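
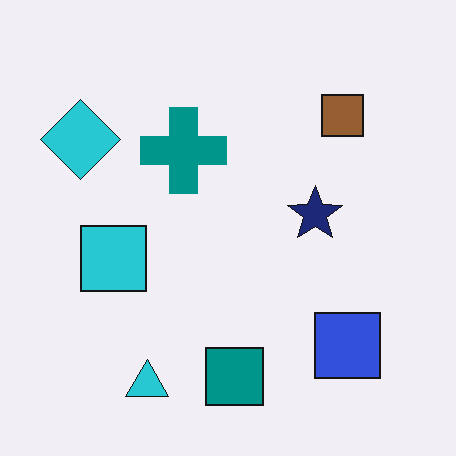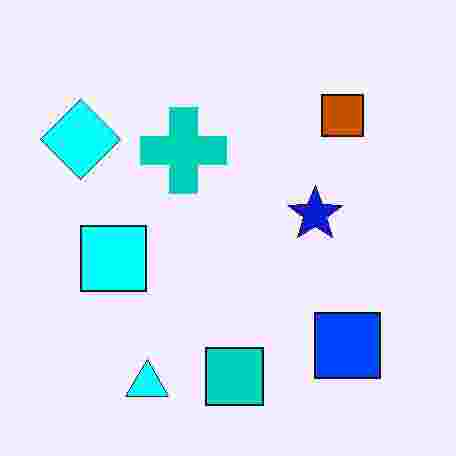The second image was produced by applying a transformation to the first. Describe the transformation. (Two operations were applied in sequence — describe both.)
The image was made much more vivid (saturation change), then degraded with heavy JPEG compression.

All colors are more vivid — a global saturation change. Blocky 8×8 compression artifacts appear around shape edges and the flat background shows ringing — characteristic JPEG degradation.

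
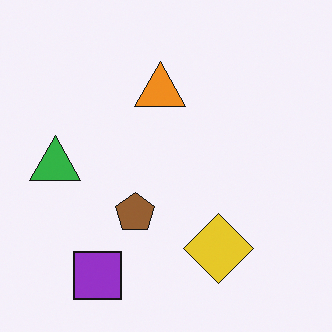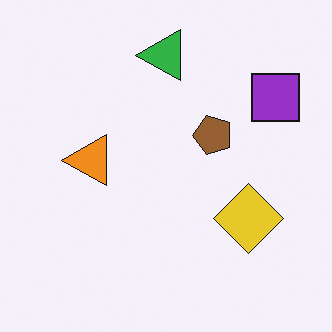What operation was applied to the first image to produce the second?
The second image is the first transposed (reflected across the top-left ↔ bottom-right diagonal).

Shapes have swapped their row and column positions — what was in the top-right is now in the bottom-left — a diagonal reflection.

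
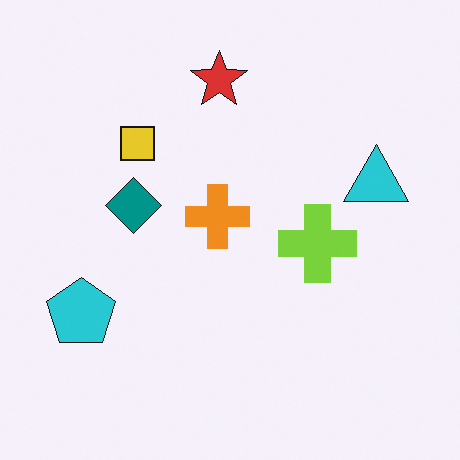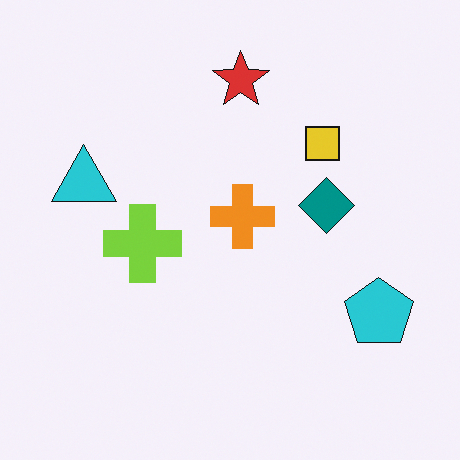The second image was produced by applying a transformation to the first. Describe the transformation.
This is the original image flipped horizontally (left ↔ right).

The cyan pentagon is in the bottom-left of the first image and the bottom-right of the second — shapes on opposite sides of the vertical midline have swapped in a mirror flip.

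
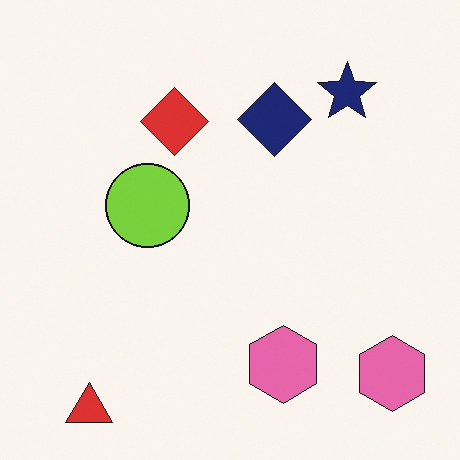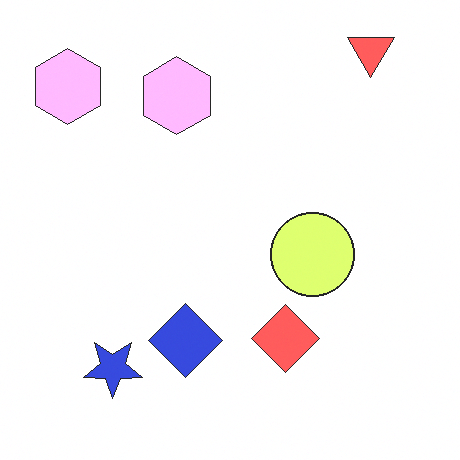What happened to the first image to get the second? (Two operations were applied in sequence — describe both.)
The second image is the first brightened a lot, then rotated 180°.

Every pixel — background and shapes alike — is uniformly brightened. The red triangle sits in the bottom-left of the first image and the top-right of the second — consistent with a whole-image 180° rotation.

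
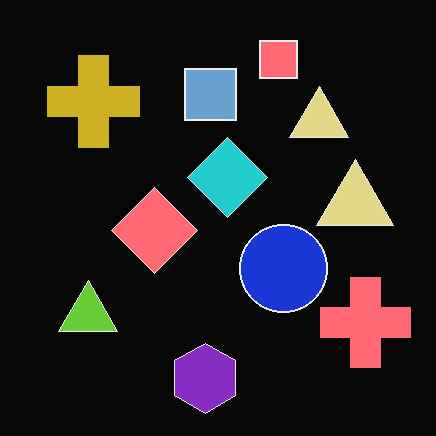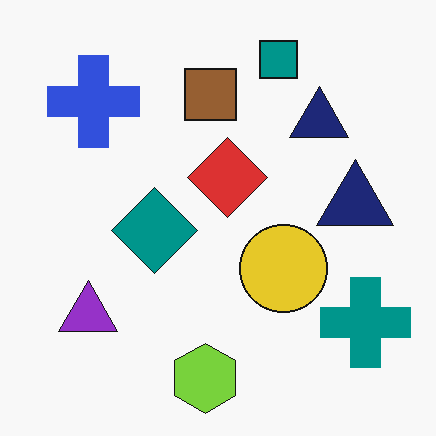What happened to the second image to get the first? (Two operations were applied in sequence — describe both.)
It was color-inverted (negative), then JPEG-compressed with visible artifacts.

The light background has become dark and every shape's color is its complement — a photographic negative. Blocky 8×8 compression artifacts appear around shape edges and the flat background shows ringing — characteristic JPEG degradation.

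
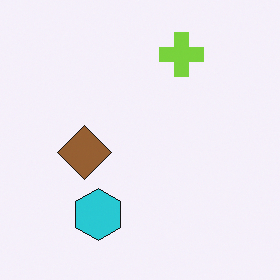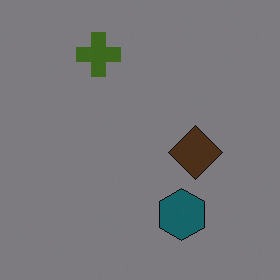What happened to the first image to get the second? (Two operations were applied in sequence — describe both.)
It was flipped horizontally (left ↔ right), then darkened a lot.

The brown diamond is in the left of the first image and the right of the second — shapes on opposite sides of the vertical midline have swapped in a mirror flip. Every pixel — background and shapes alike — is uniformly darkened.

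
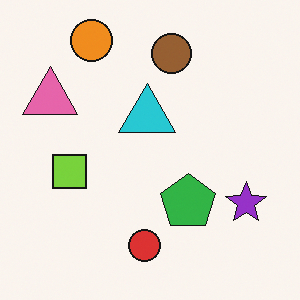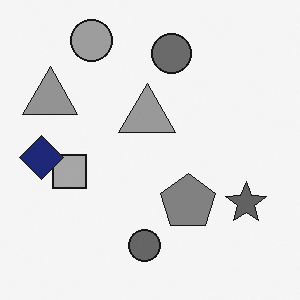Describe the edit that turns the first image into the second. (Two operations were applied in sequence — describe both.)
This is the original image converted to grayscale, then overlaid with an additional navy diamond.

All color is removed — every shape is now a shade of grey. A navy diamond appears in the second image that is absent from the first.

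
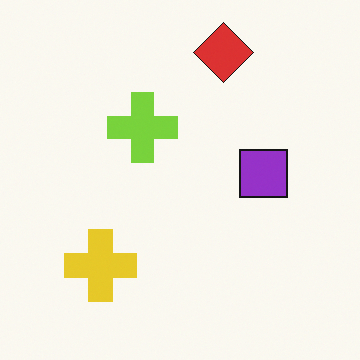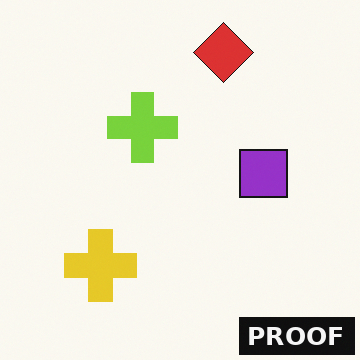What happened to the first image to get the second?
The second image is the first watermarked with the text "PROOF" in the lower-right corner.

A dark label reading "PROOF" appears in the lower-right corner.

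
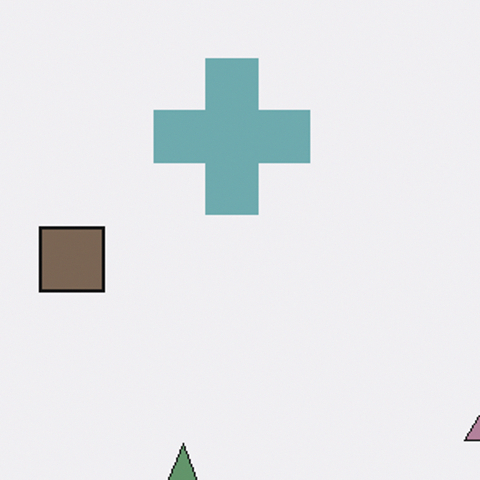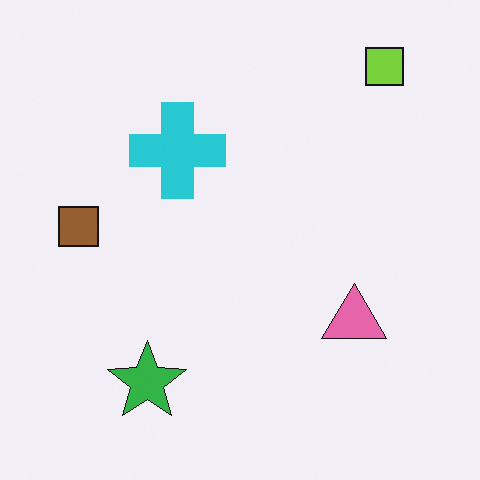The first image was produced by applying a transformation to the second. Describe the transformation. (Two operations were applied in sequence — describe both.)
Made much more muted (saturation change), then cropped to a modestly smaller region and rescaled.

All colors are more muted and greyish — a global saturation change. The visible shapes are larger and the field of view is narrower; shapes near the original edges may be partly or wholly outside the frame — a crop-and-rescale.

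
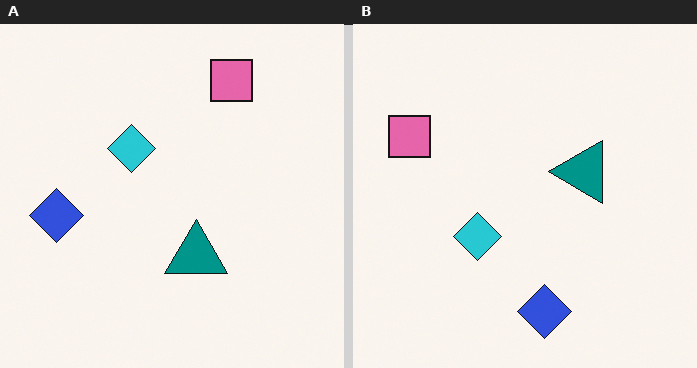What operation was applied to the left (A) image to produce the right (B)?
Rotated 90° counter-clockwise.

The pink square sits in the top-right of the left (A) image and the top-left of the right (B) — consistent with a whole-image 90° counter-clockwise rotation.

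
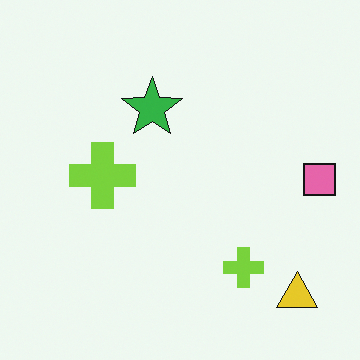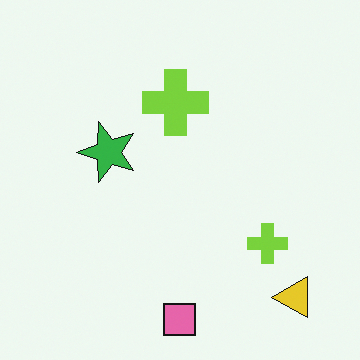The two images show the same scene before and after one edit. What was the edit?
Transposed (reflected across the top-left ↔ bottom-right diagonal).

Shapes have swapped their row and column positions — what was in the top-right is now in the bottom-left — a diagonal reflection.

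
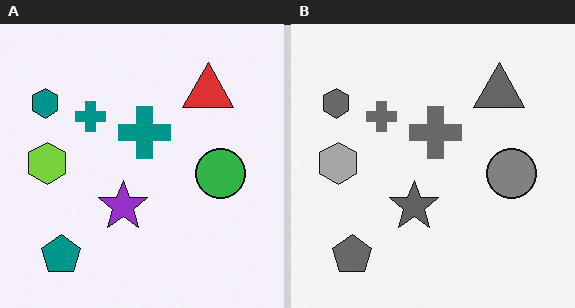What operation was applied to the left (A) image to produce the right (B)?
The right (B) image is the left (A) converted to grayscale.

All color is removed — every shape is now a shade of grey.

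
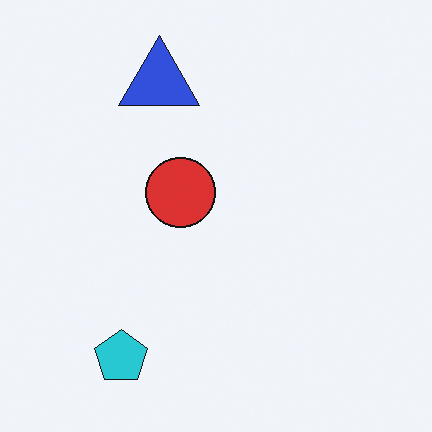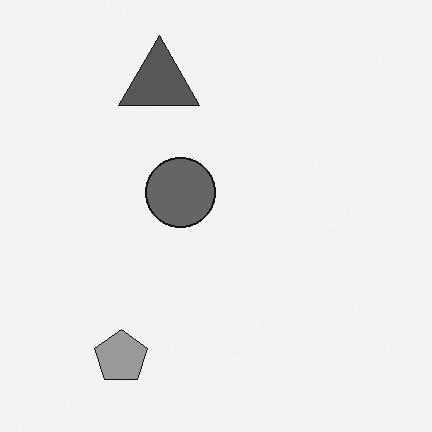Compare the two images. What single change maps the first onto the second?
The second image is the first converted to grayscale.

All color is removed — every shape is now a shade of grey.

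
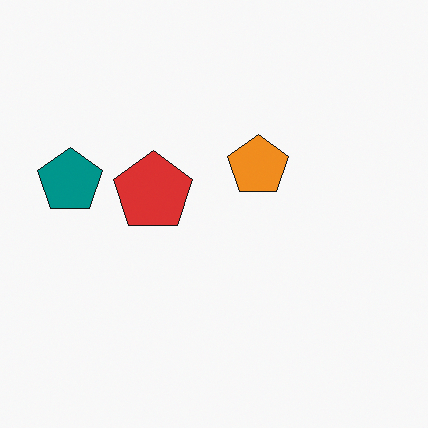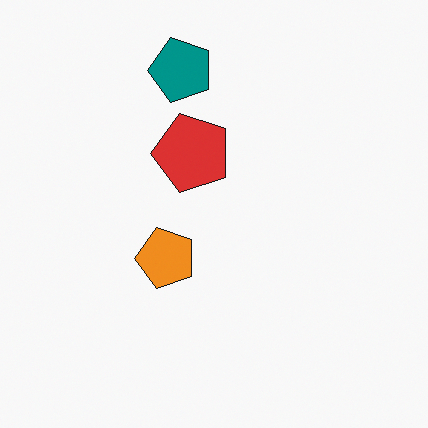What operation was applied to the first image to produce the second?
Transposed (reflected across the top-left ↔ bottom-right diagonal).

Shapes have swapped their row and column positions — what was in the top-right is now in the bottom-left — a diagonal reflection.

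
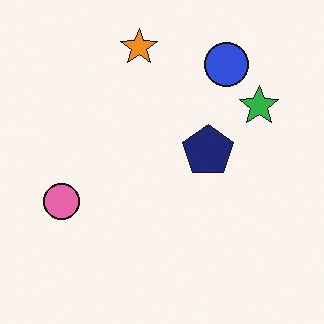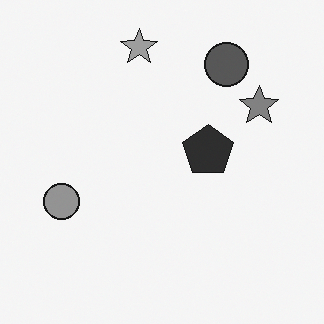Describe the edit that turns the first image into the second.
This is the original image converted to grayscale.

All color is removed — every shape is now a shade of grey.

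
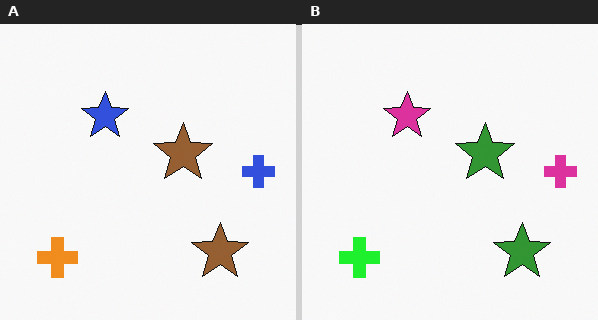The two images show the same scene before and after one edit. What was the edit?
The transformation is: hue-shifted through roughly a third of the color wheel.

Every shape's color has rotated by the same amount around the hue wheel — a uniform hue shift.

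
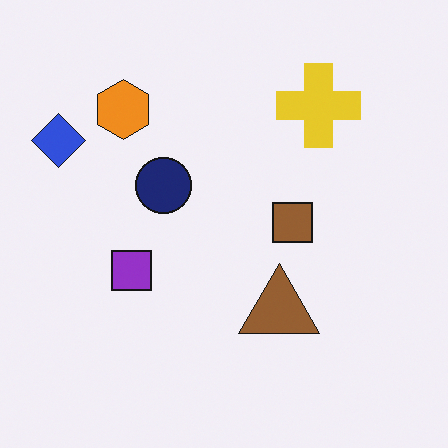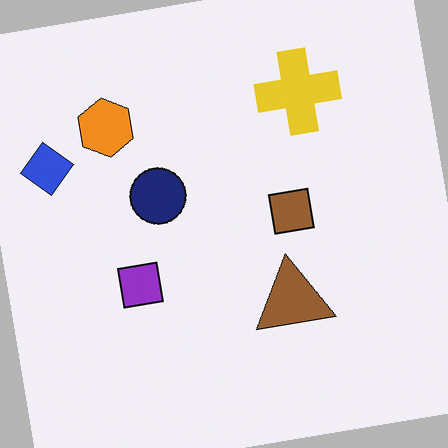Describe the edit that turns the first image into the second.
The transformation is: rotated counter-clockwise by a slight angle.

Every shape is tilted by the same angle and the image corners show triangular fill wedges — a whole-image rotation by a non-right angle.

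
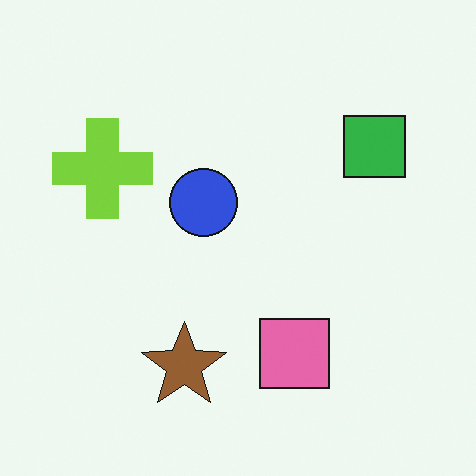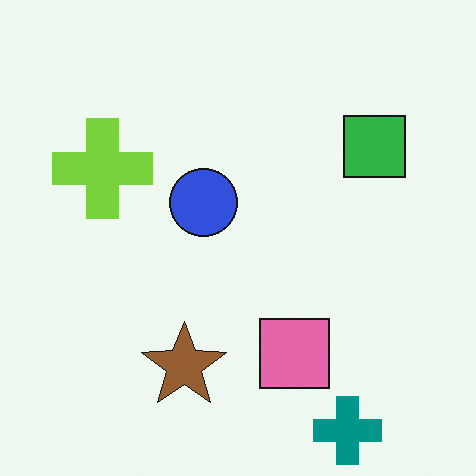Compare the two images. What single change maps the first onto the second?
The transformation is: overlaid with an additional teal cross.

A teal cross appears in the second image that is absent from the first.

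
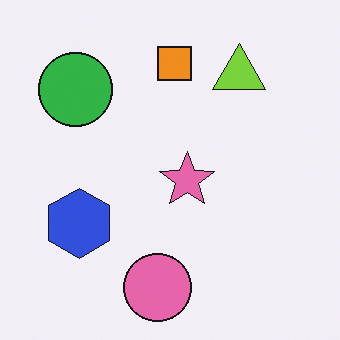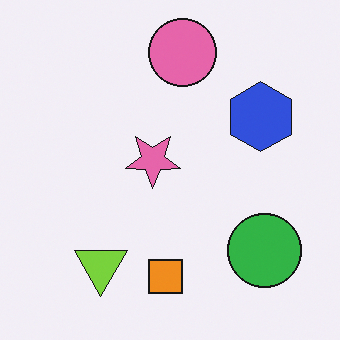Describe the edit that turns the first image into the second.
It was rotated 180°.

The green circle sits in the top-left of the first image and the bottom-right of the second — consistent with a whole-image 180° rotation.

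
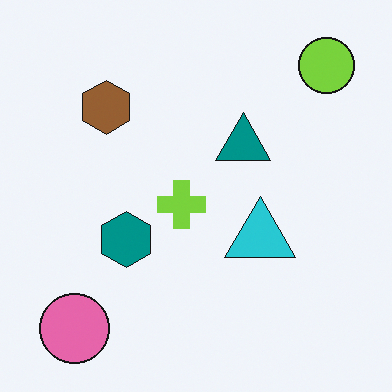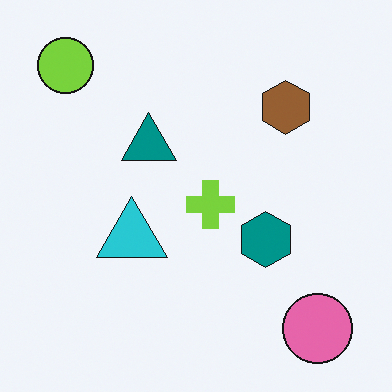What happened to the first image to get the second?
Flipped horizontally (left ↔ right).

The lime circle is in the top-right of the first image and the top-left of the second — shapes on opposite sides of the vertical midline have swapped in a mirror flip.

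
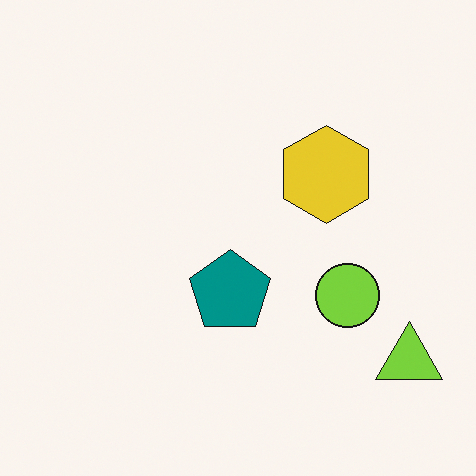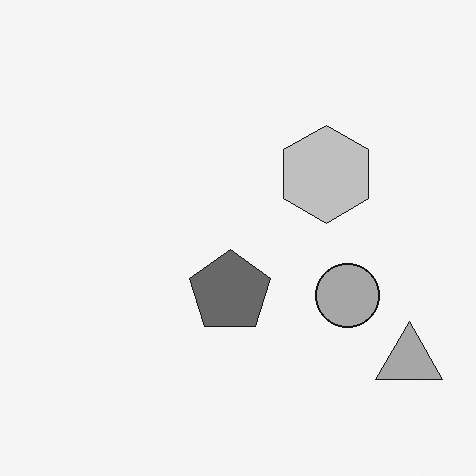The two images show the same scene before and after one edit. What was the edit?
This is the original image converted to grayscale.

All color is removed — every shape is now a shade of grey.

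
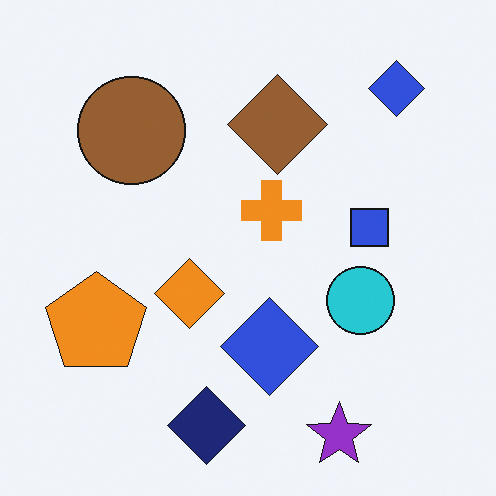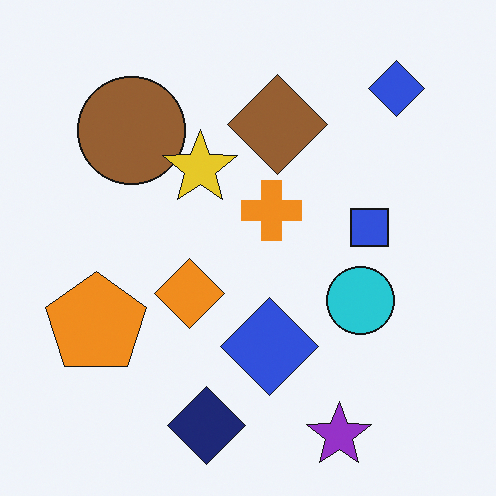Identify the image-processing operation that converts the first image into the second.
This is the original image overlaid with an additional yellow star.

A yellow star appears in the second image that is absent from the first.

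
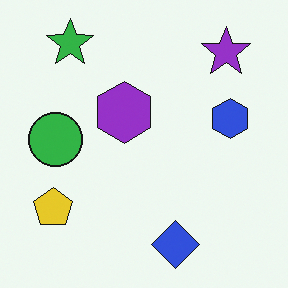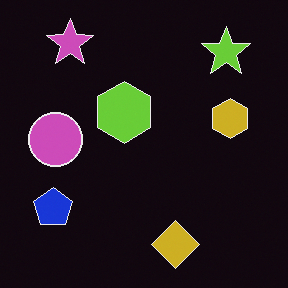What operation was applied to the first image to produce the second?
The second image is the first color-inverted (negative).

The light background has become dark and every shape's color is its complement — a photographic negative.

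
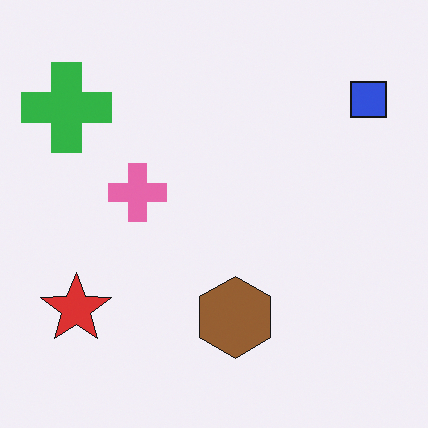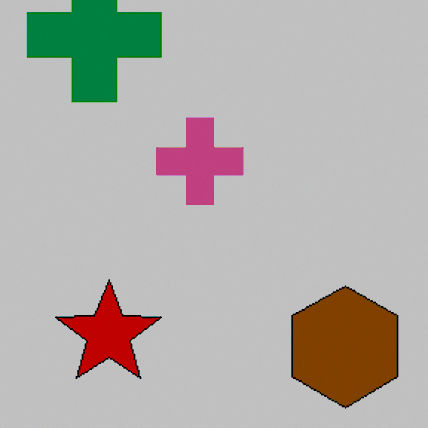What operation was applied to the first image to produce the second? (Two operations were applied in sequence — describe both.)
The second image is the first cropped slightly and scaled back up, then heavily posterized to just a handful of flat colors.

The visible shapes are larger and the field of view is narrower; shapes near the original edges may be partly or wholly outside the frame — a crop-and-rescale. Each flat color has snapped to a coarser quantized level — most visibly, the near-white background has dropped to a flat grey.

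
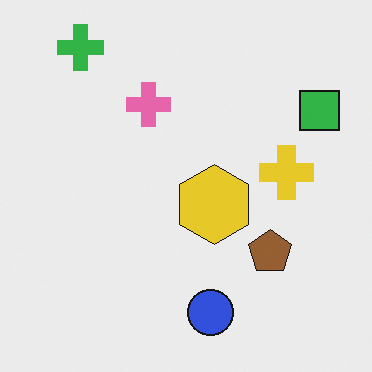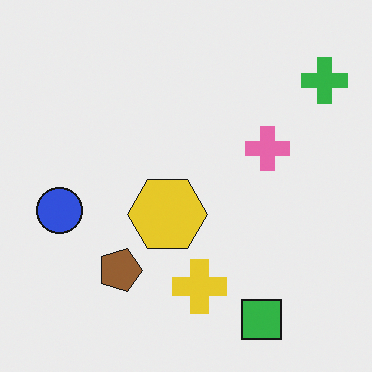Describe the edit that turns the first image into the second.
This is the original image rotated 90° clockwise.

The green cross sits in the top-left of the first image and the top-right of the second — consistent with a whole-image 90° clockwise rotation.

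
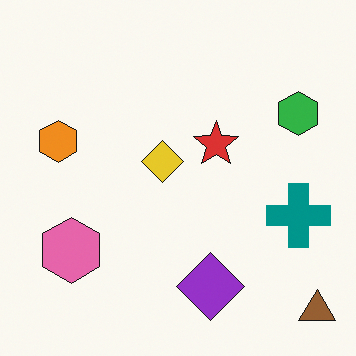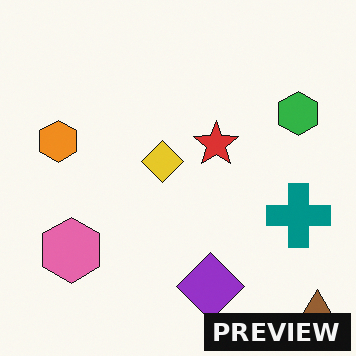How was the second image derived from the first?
It was watermarked with the text "PREVIEW" in the lower-right corner.

A dark label reading "PREVIEW" appears in the lower-right corner.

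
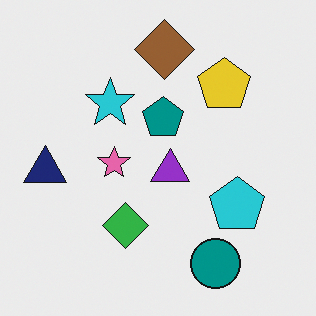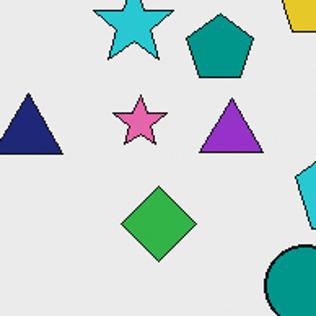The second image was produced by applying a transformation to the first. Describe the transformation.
It was cropped to a noticeably smaller region and rescaled.

The visible shapes are larger and the field of view is narrower; shapes near the original edges may be partly or wholly outside the frame — a crop-and-rescale.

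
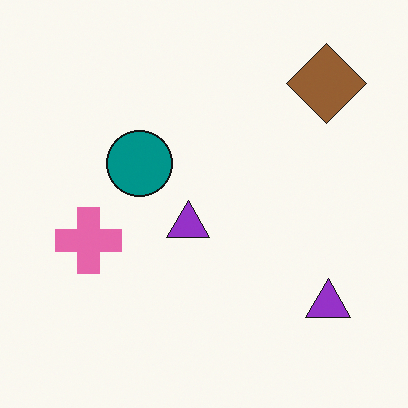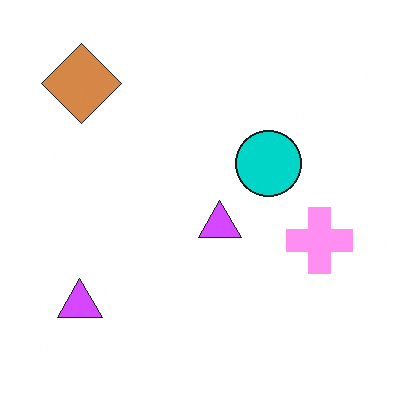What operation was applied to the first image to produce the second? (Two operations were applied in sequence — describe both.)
It was flipped horizontally (left ↔ right), then noticeably brightened.

The brown diamond is in the top-right of the first image and the top-left of the second — shapes on opposite sides of the vertical midline have swapped in a mirror flip. Every pixel — background and shapes alike — is uniformly brightened.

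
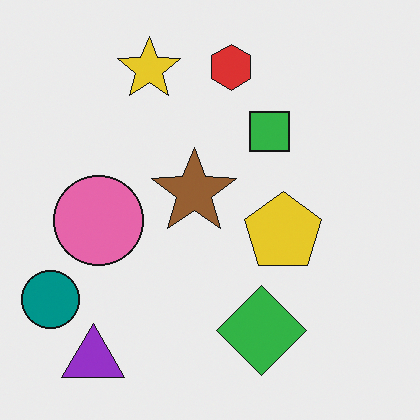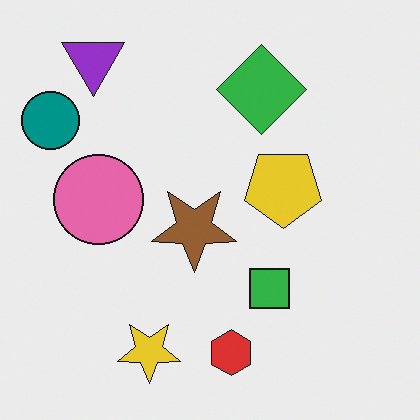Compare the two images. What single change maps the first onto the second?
It was flipped vertically (top ↔ bottom).

The purple triangle is in the bottom-left of the first image and the top-left of the second — shapes on opposite sides of the horizontal midline have swapped in a mirror flip.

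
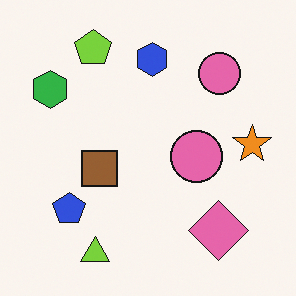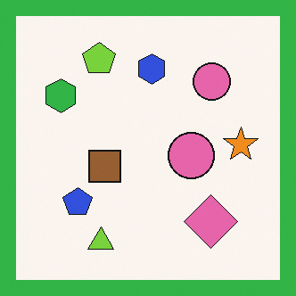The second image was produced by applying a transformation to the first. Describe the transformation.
The second image is the first framed with a green border.

A solid green frame runs around the edge of the second image, with the content slightly shrunk inside it.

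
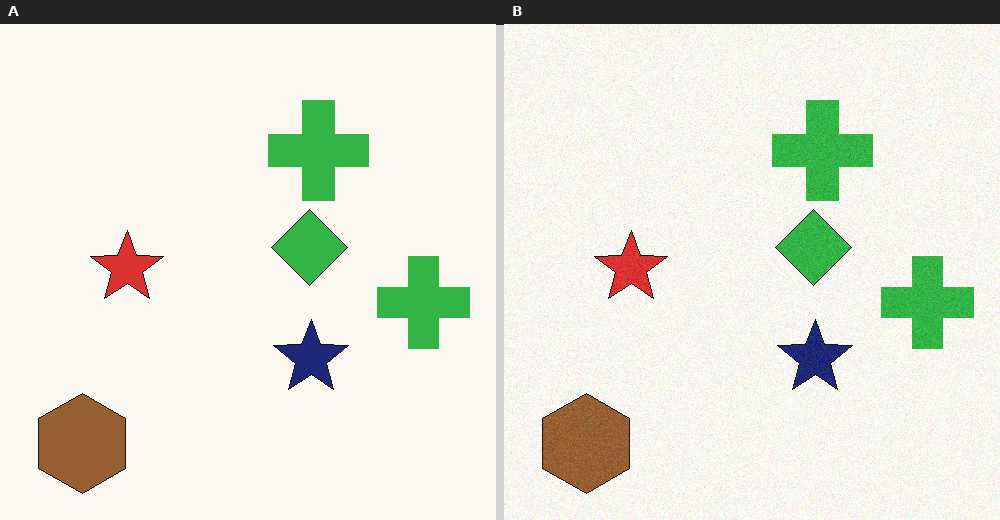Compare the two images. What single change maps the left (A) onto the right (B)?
The right (B) image is the left (A) degraded with subtle gaussian noise.

Random speckle covers the whole image, including the flat background.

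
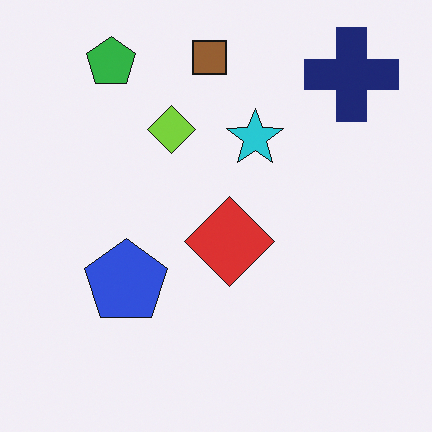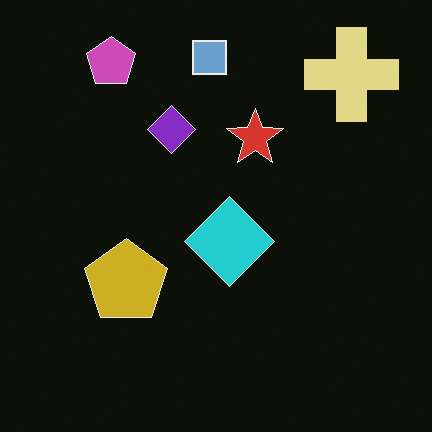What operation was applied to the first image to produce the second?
Color-inverted (negative).

The light background has become dark and every shape's color is its complement — a photographic negative.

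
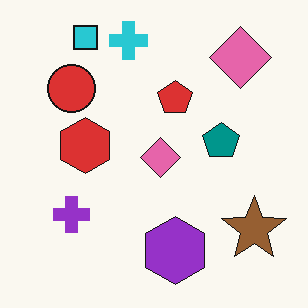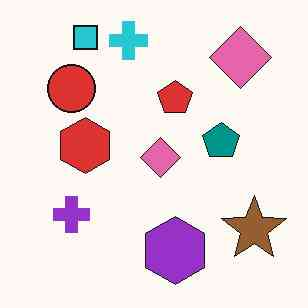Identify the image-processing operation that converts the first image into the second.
The image was JPEG-compressed with visible artifacts.

Blocky 8×8 compression artifacts appear around shape edges and the flat background shows ringing — characteristic JPEG degradation.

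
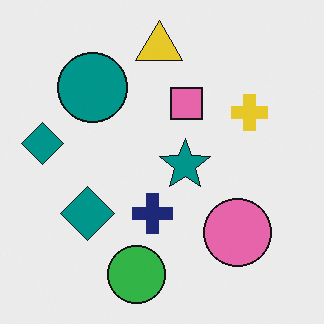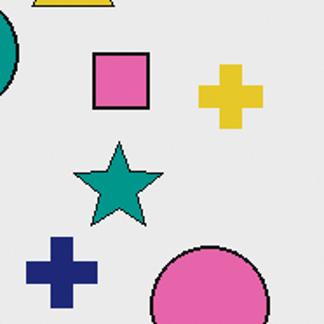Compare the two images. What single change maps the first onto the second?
Cropped tightly and scaled back up.

The visible shapes are larger and the field of view is narrower; shapes near the original edges may be partly or wholly outside the frame — a crop-and-rescale.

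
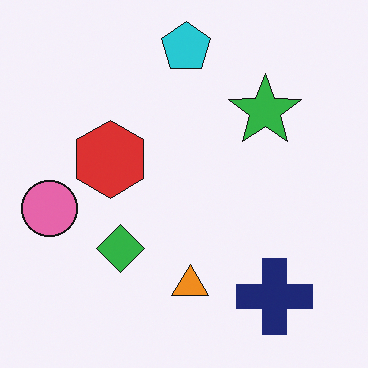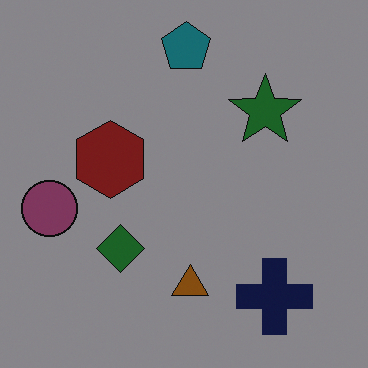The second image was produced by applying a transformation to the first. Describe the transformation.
The second image is the first darkened a lot.

Every pixel — background and shapes alike — is uniformly darkened.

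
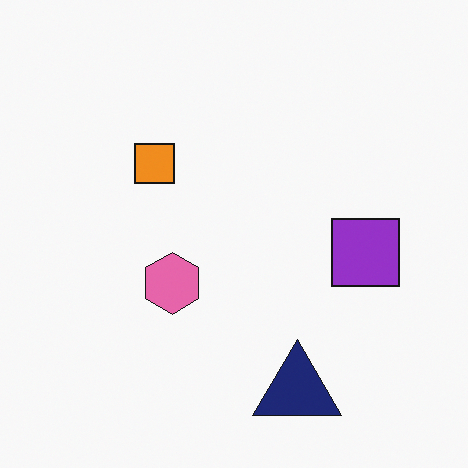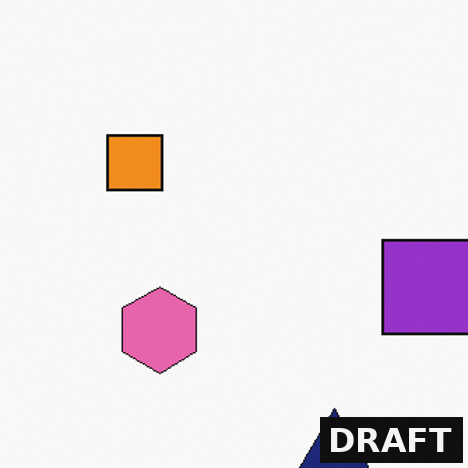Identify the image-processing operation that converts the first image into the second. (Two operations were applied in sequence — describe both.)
The image was cropped to a modestly smaller region and rescaled, then watermarked with the text "DRAFT" in the lower-right corner.

The visible shapes are larger and the field of view is narrower; shapes near the original edges may be partly or wholly outside the frame — a crop-and-rescale. A dark label reading "DRAFT" appears in the lower-right corner.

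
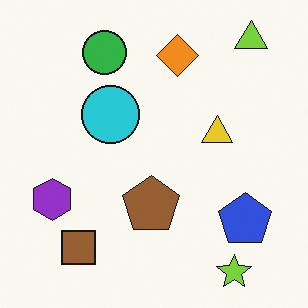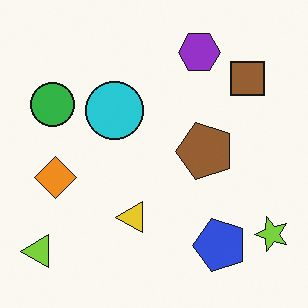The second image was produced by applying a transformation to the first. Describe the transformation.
Transposed (reflected across the top-left ↔ bottom-right diagonal).

Shapes have swapped their row and column positions — what was in the top-right is now in the bottom-left — a diagonal reflection.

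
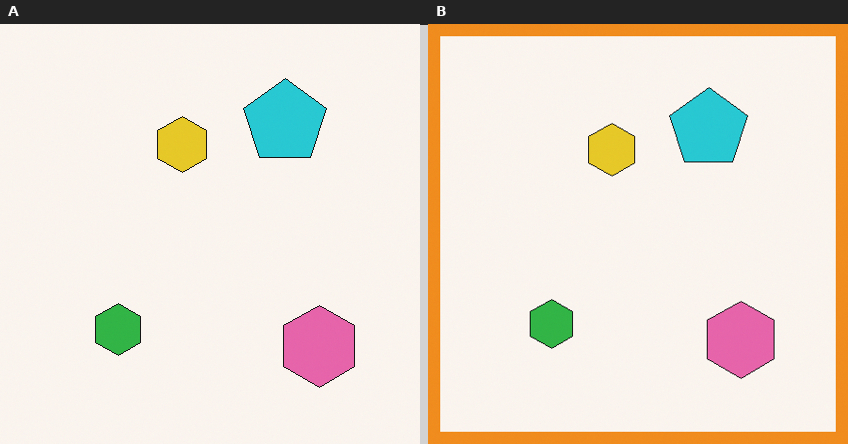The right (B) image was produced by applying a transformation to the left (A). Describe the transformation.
The image was framed with a orange border.

A solid orange frame runs around the edge of the right (B) image, with the content slightly shrunk inside it.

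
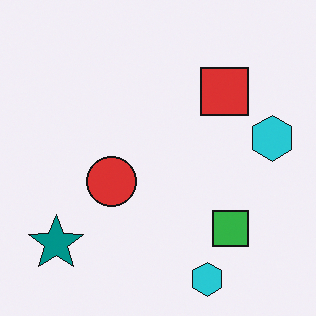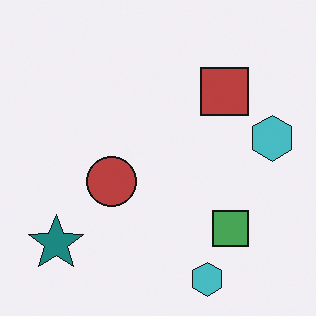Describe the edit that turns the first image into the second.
It was slightly desaturated.

All colors are more muted and greyish — a global saturation change.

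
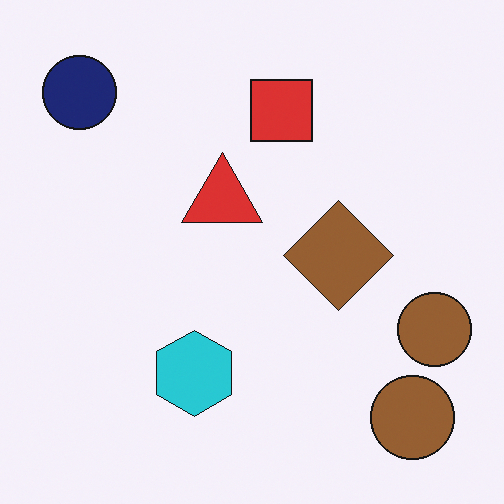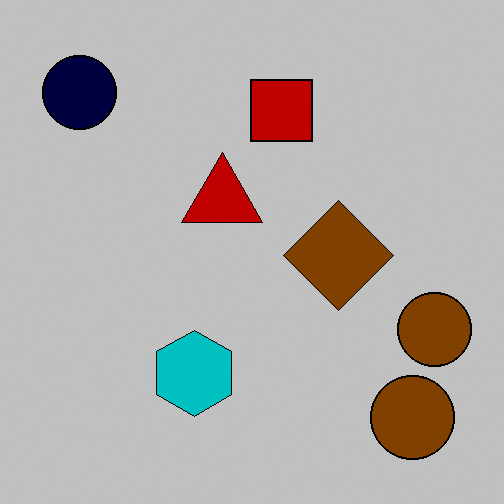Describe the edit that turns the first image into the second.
The second image is the first heavily posterized to just a handful of flat colors.

Each flat color has snapped to a coarser quantized level — most visibly, the near-white background has dropped to a flat grey.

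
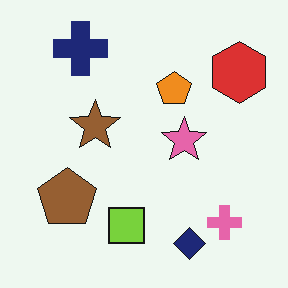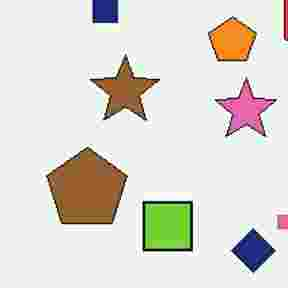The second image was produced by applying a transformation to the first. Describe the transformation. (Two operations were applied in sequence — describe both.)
Cropped to a modestly smaller region and rescaled, then degraded with heavy JPEG compression.

The visible shapes are larger and the field of view is narrower; shapes near the original edges may be partly or wholly outside the frame — a crop-and-rescale. Blocky 8×8 compression artifacts appear around shape edges and the flat background shows ringing — characteristic JPEG degradation.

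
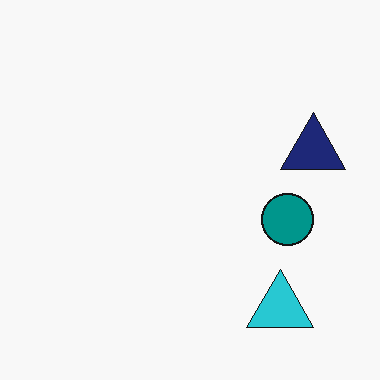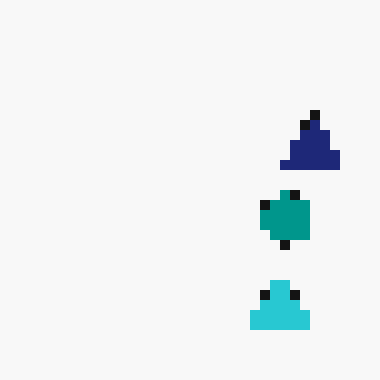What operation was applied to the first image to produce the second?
Coarsely pixelated.

Shapes are reduced to large square blocks; fine edges and outlines are lost — a downscale-then-upscale (mosaic) effect.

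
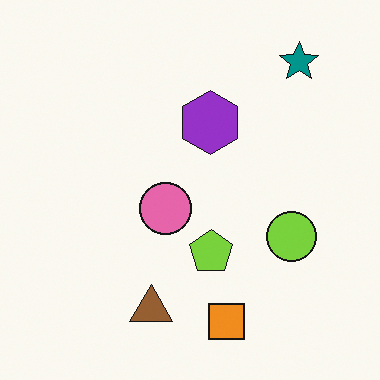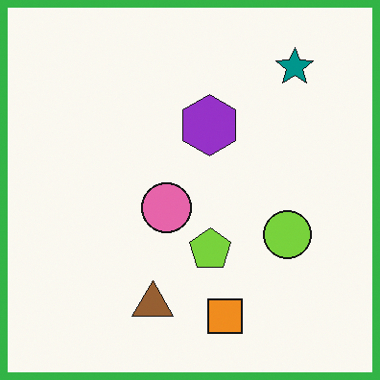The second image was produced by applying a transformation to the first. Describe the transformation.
The image was framed with a green border.

A solid green frame runs around the edge of the second image, with the content slightly shrunk inside it.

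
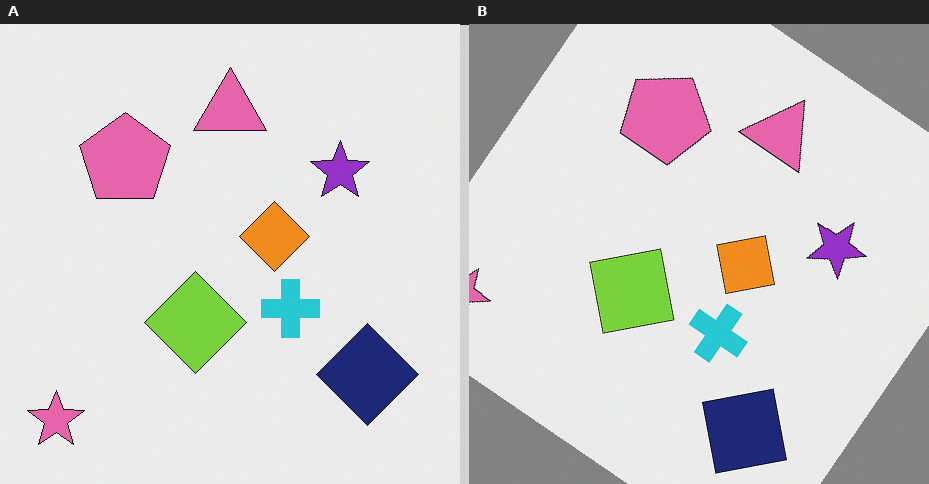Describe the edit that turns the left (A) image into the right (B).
Rotated clockwise by a large amount — several tens of degrees.

Every shape is tilted by the same angle and the image corners show triangular fill wedges — a whole-image rotation by a non-right angle.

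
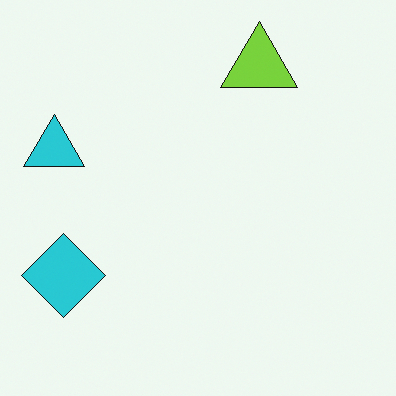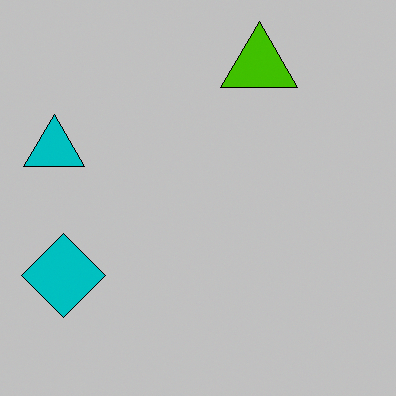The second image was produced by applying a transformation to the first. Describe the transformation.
The image was heavily posterized to just a handful of flat colors.

Each flat color has snapped to a coarser quantized level — most visibly, the near-white background has dropped to a flat grey.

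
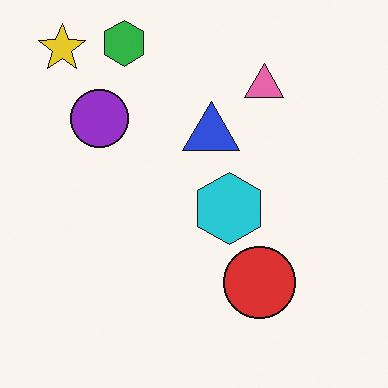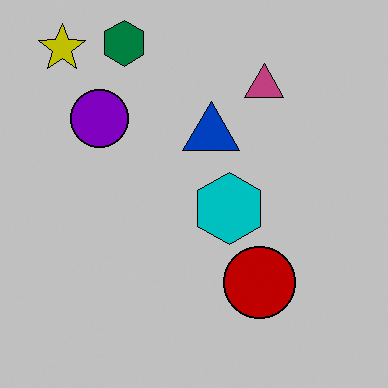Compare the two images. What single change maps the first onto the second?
It was heavily posterized to just a handful of flat colors.

Each flat color has snapped to a coarser quantized level — most visibly, the near-white background has dropped to a flat grey.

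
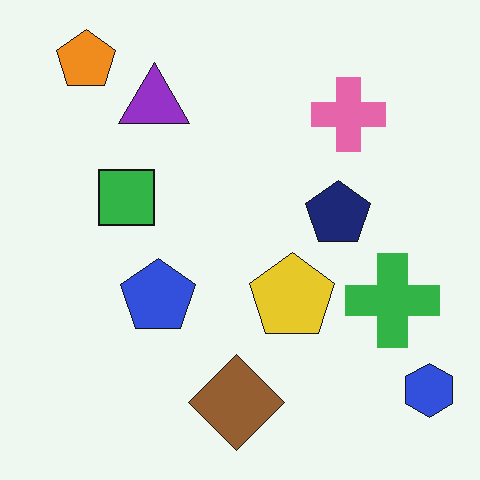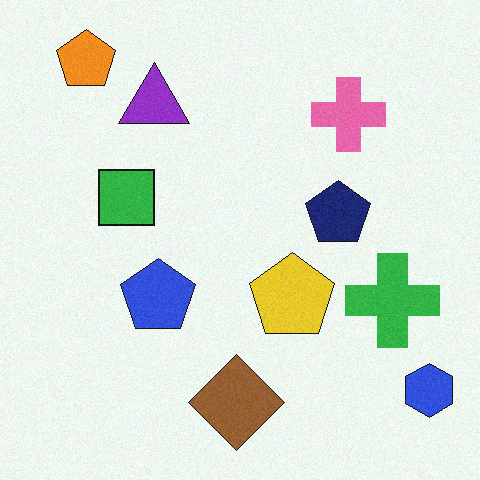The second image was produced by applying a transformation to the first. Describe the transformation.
The transformation is: degraded with a light layer of grain.

Random speckle covers the whole image, including the flat background.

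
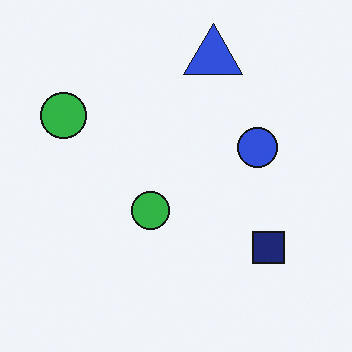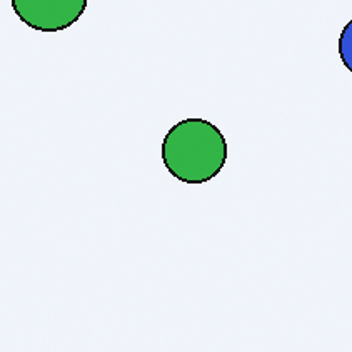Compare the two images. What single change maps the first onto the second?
The second image is the first cropped tightly and scaled back up.

The visible shapes are larger and the field of view is narrower; shapes near the original edges may be partly or wholly outside the frame — a crop-and-rescale.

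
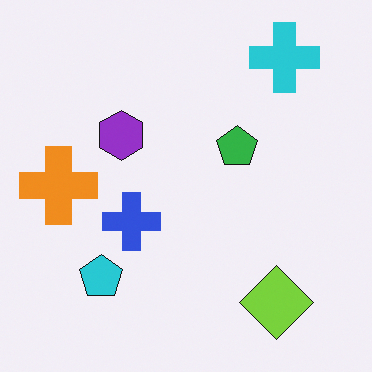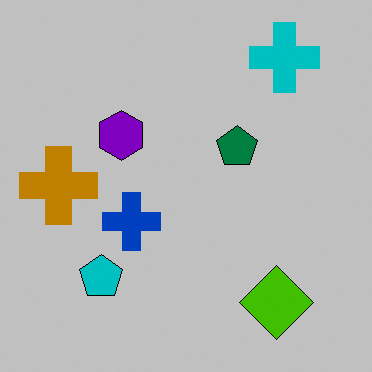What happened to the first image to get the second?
The image was heavily posterized to just a handful of flat colors.

Each flat color has snapped to a coarser quantized level — most visibly, the near-white background has dropped to a flat grey.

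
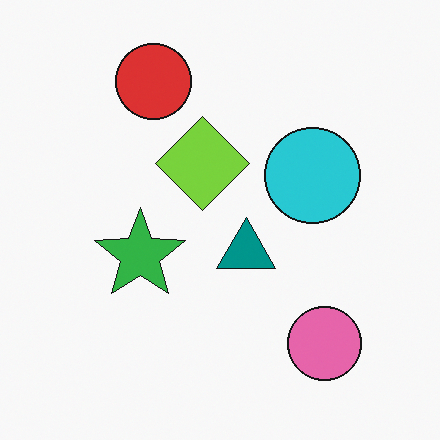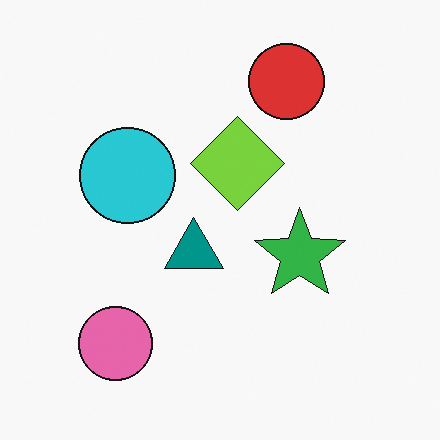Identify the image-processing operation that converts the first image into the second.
The transformation is: flipped horizontally (left ↔ right).

The pink circle is in the bottom-right of the first image and the bottom-left of the second — shapes on opposite sides of the vertical midline have swapped in a mirror flip.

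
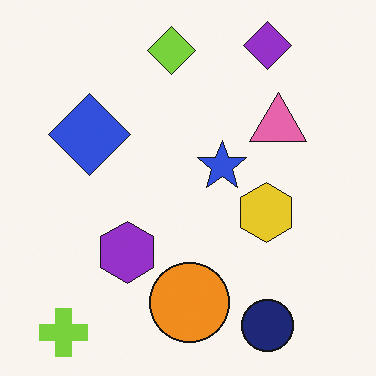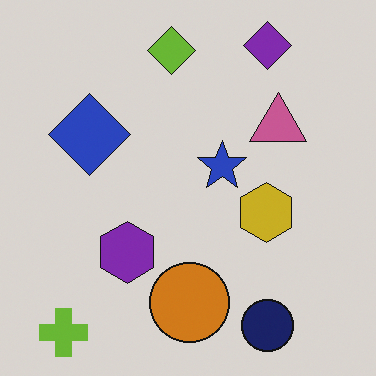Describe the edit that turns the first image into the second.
The image was slightly darkened.

Every pixel — background and shapes alike — is uniformly darkened.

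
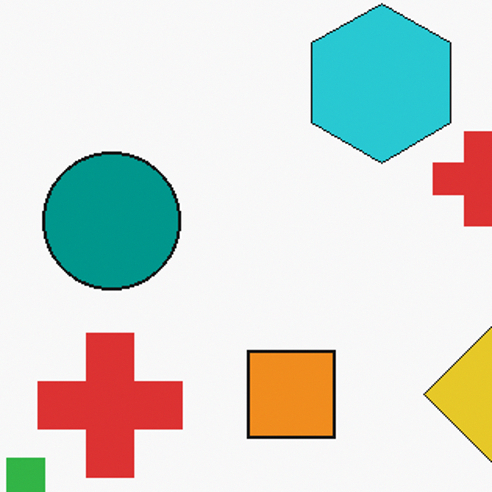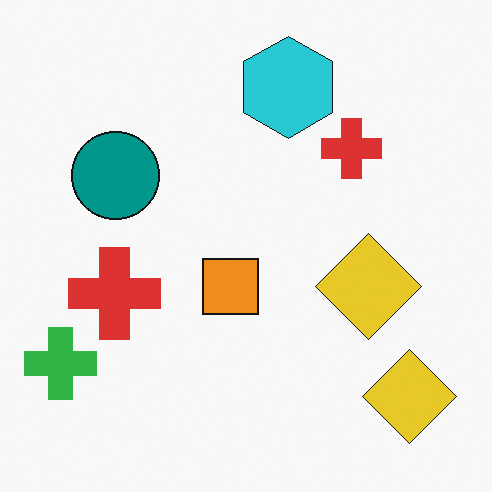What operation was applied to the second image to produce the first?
It was cropped slightly and scaled back up.

The visible shapes are larger and the field of view is narrower; shapes near the original edges may be partly or wholly outside the frame — a crop-and-rescale.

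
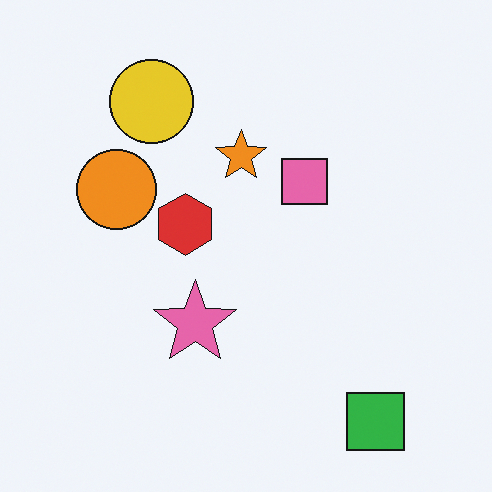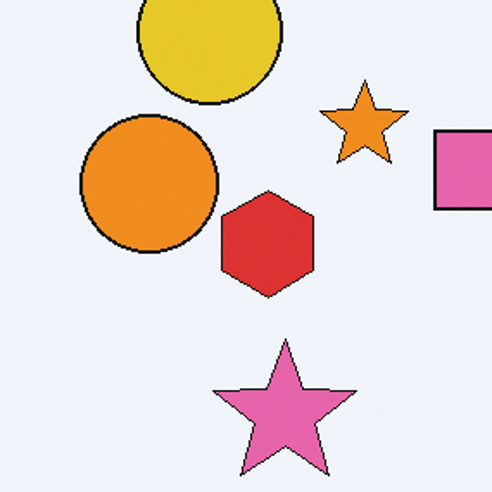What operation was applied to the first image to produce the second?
The image was cropped to a noticeably smaller region and rescaled.

The visible shapes are larger and the field of view is narrower; shapes near the original edges may be partly or wholly outside the frame — a crop-and-rescale.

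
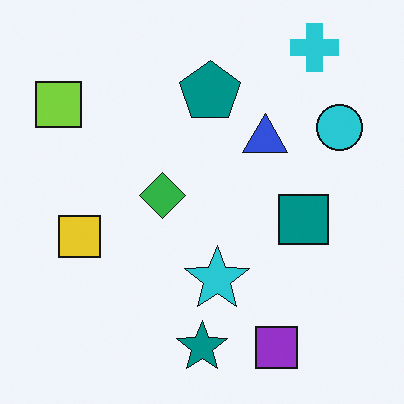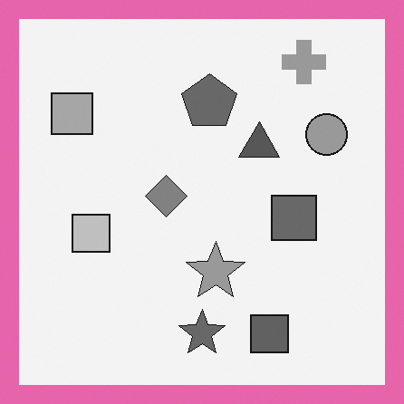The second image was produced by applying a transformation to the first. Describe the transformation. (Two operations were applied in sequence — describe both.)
Converted to grayscale, then framed with a pink border.

All color is removed — every shape is now a shade of grey. A solid pink frame runs around the edge of the second image, with the content slightly shrunk inside it.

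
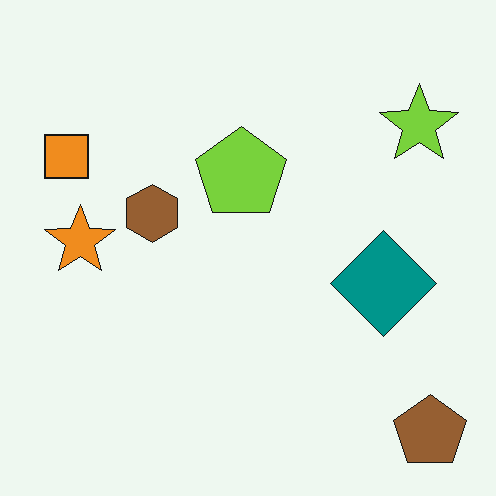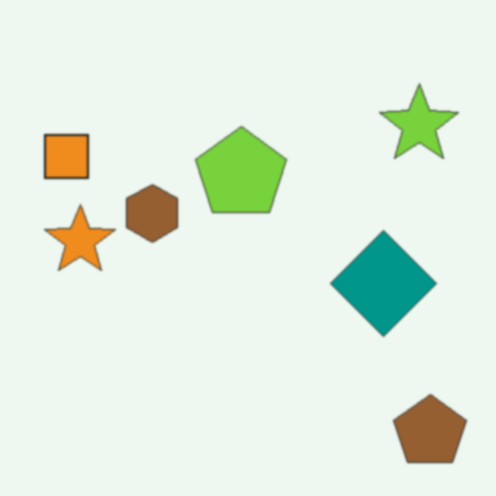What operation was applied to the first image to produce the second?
Lightly blurred.

Shape edges and outlines are uniformly softened across the whole image.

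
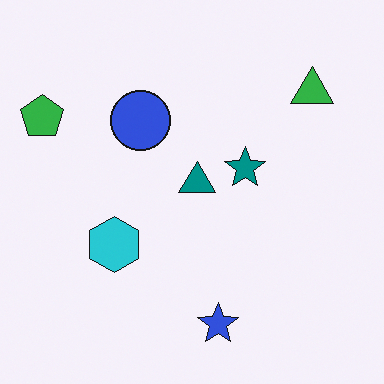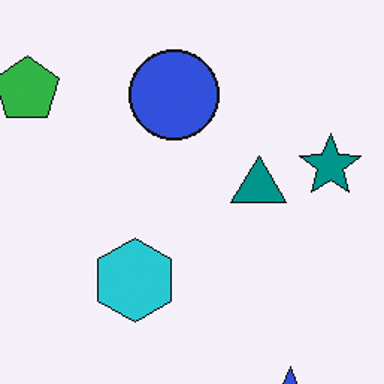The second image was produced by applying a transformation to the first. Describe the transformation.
The transformation is: cropped slightly and scaled back up.

The visible shapes are larger and the field of view is narrower; shapes near the original edges may be partly or wholly outside the frame — a crop-and-rescale.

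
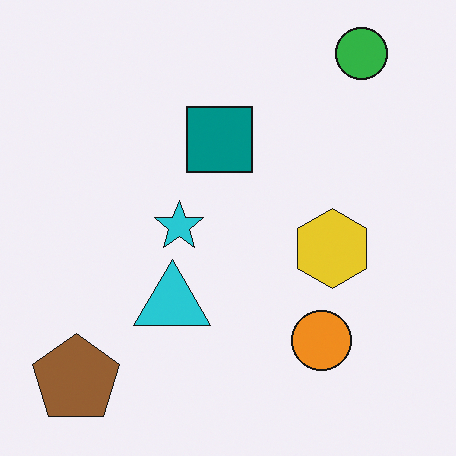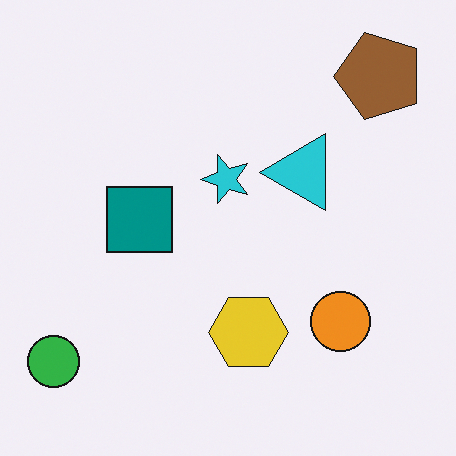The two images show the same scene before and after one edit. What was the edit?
This is the original image transposed (reflected across the top-left ↔ bottom-right diagonal).

Shapes have swapped their row and column positions — what was in the top-right is now in the bottom-left — a diagonal reflection.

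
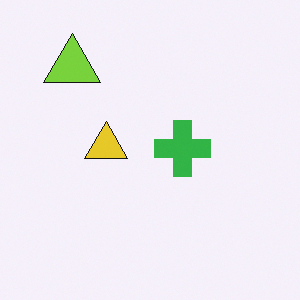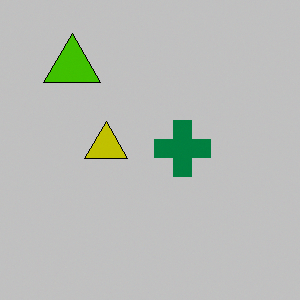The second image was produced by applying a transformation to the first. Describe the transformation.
The image was aggressively posterized.

Each flat color has snapped to a coarser quantized level — most visibly, the near-white background has dropped to a flat grey.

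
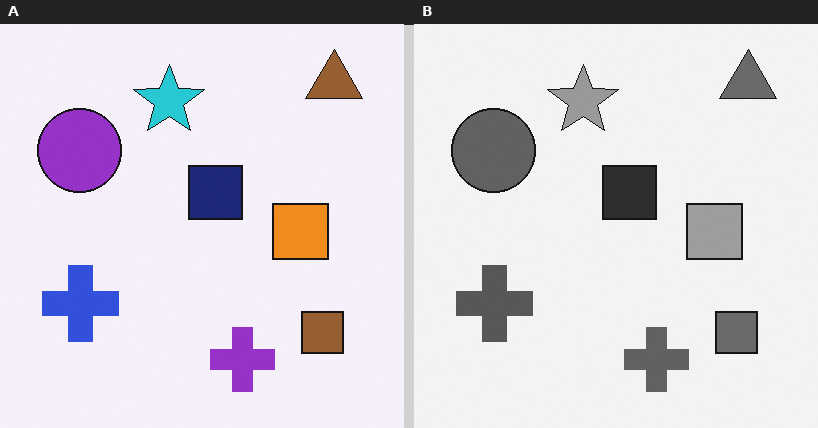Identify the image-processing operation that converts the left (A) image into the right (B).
The image was converted to grayscale.

All color is removed — every shape is now a shade of grey.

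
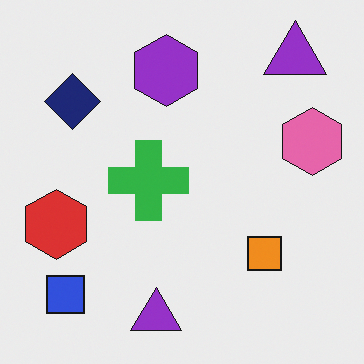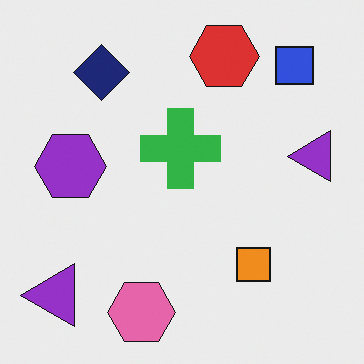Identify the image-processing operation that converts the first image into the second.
The second image is the first transposed (reflected across the top-left ↔ bottom-right diagonal).

Shapes have swapped their row and column positions — what was in the top-right is now in the bottom-left — a diagonal reflection.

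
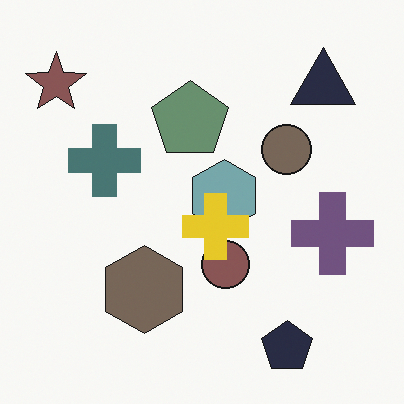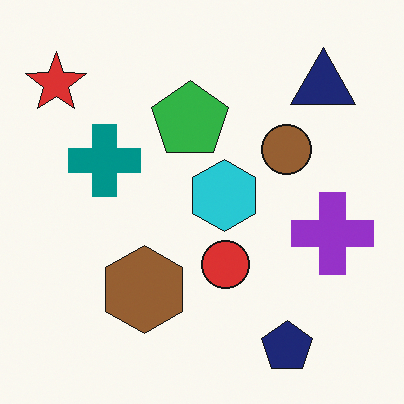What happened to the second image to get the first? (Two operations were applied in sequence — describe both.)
It was heavily desaturated, then overlaid with an additional yellow cross.

All colors are more muted and greyish — a global saturation change. A yellow cross appears in the first image that is absent from the second.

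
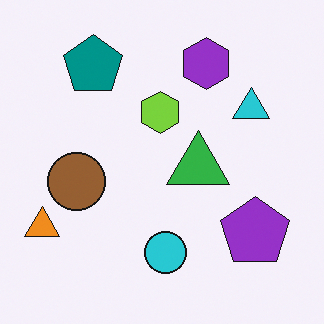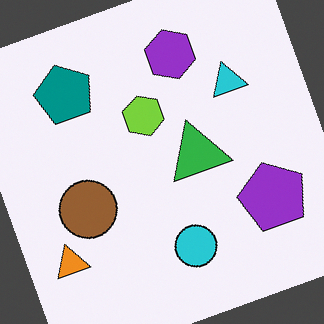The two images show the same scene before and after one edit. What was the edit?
It was rotated counter-clockwise by a clearly visible amount.

Every shape is tilted by the same angle and the image corners show triangular fill wedges — a whole-image rotation by a non-right angle.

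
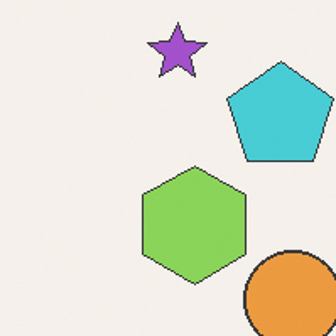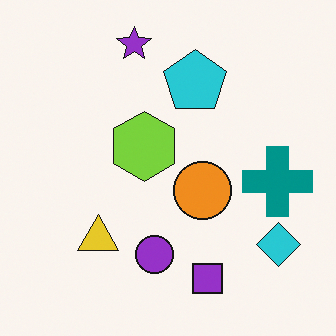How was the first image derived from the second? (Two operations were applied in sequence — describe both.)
It was cropped to a noticeably smaller region and rescaled, then given slightly reduced contrast.

The visible shapes are larger and the field of view is narrower; shapes near the original edges may be partly or wholly outside the frame — a crop-and-rescale. Tones are pushed toward mid-grey across the whole image — a global contrast change.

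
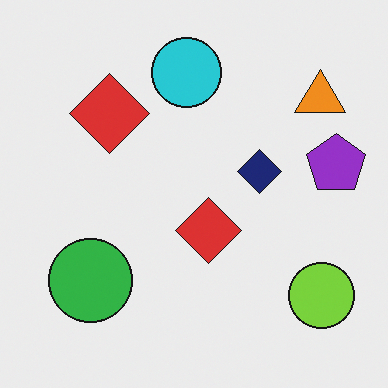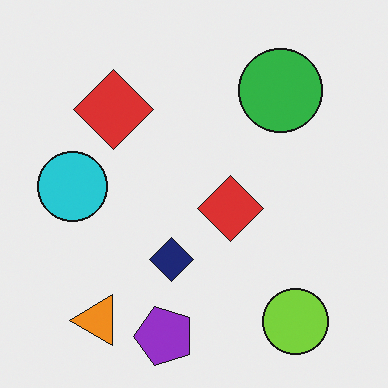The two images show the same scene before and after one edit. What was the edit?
The image was transposed (reflected across the top-left ↔ bottom-right diagonal).

Shapes have swapped their row and column positions — what was in the top-right is now in the bottom-left — a diagonal reflection.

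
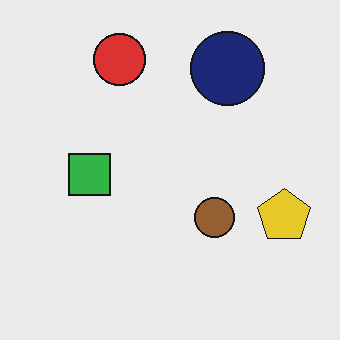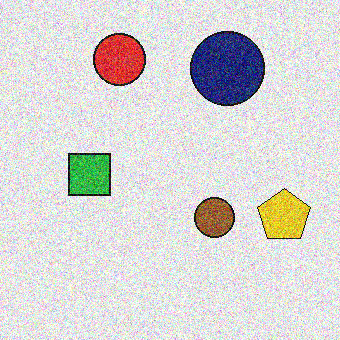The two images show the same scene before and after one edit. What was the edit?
This is the original image degraded with heavy additive noise.

Random speckle covers the whole image, including the flat background.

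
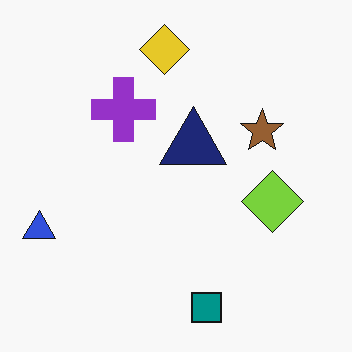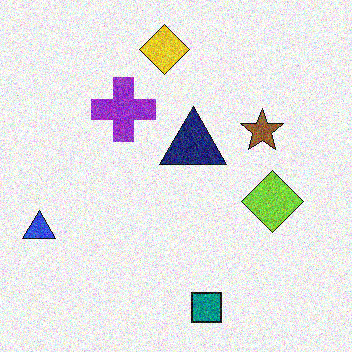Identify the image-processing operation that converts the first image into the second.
This is the original image degraded with strong gaussian noise.

Random speckle covers the whole image, including the flat background.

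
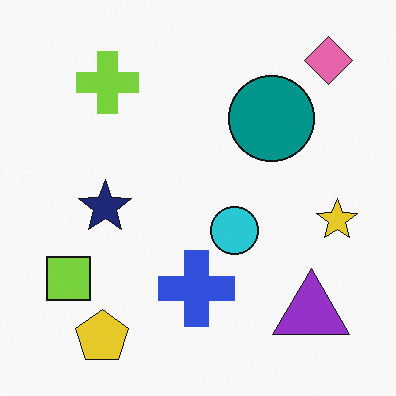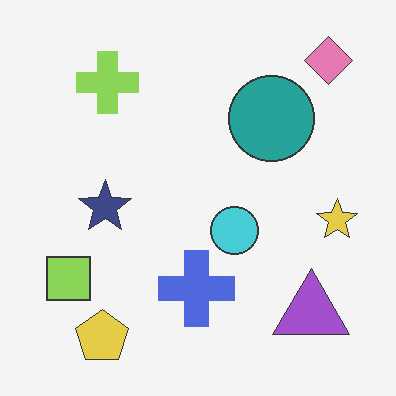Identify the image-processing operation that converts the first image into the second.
It was given slightly reduced contrast.

Tones are pushed toward mid-grey across the whole image — a global contrast change.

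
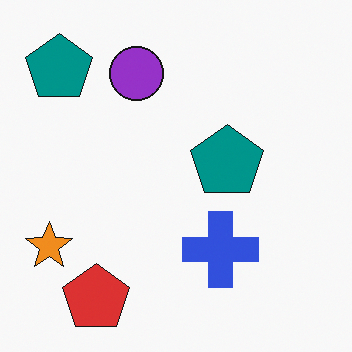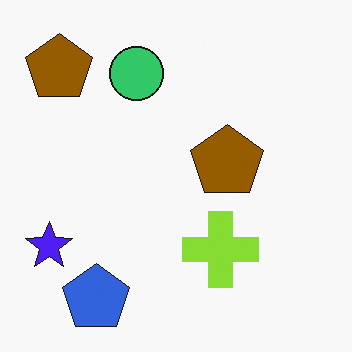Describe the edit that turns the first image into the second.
The transformation is: hue-shifted through roughly half the color wheel.

Every shape's color has rotated by the same amount around the hue wheel — a uniform hue shift.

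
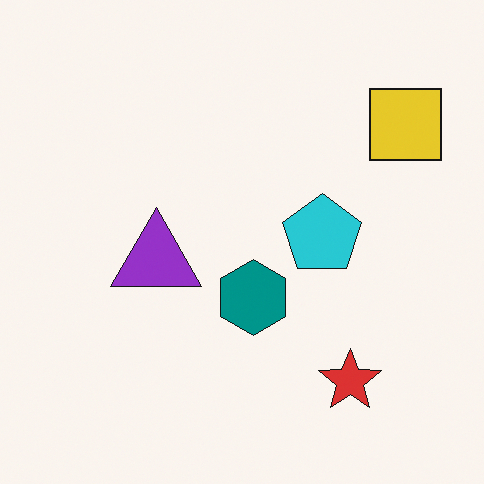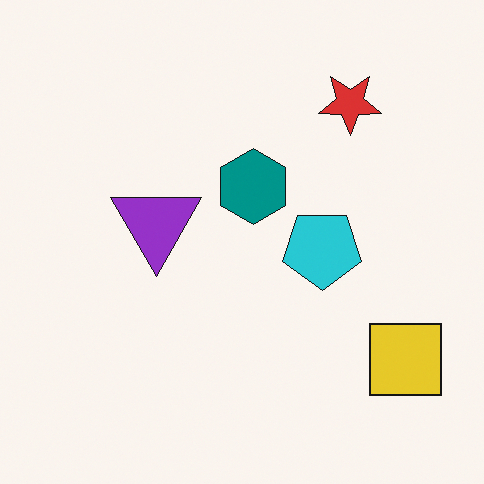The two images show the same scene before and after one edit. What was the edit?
This is the original image flipped vertically (top ↔ bottom).

The red star is in the bottom-right of the first image and the top-right of the second — shapes on opposite sides of the horizontal midline have swapped in a mirror flip.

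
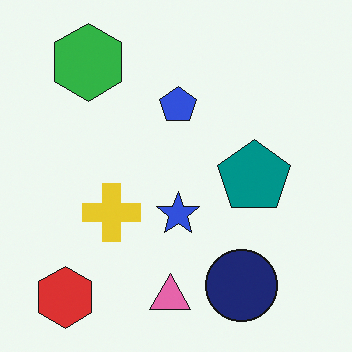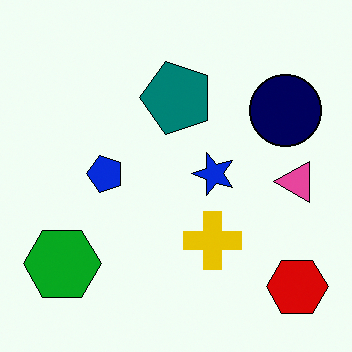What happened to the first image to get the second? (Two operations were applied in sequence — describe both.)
Rotated 90° counter-clockwise, then given slightly increased contrast.

The red hexagon sits in the bottom-left of the first image and the bottom-right of the second — consistent with a whole-image 90° counter-clockwise rotation. Tones are pushed away from mid-grey across the whole image — a global contrast change.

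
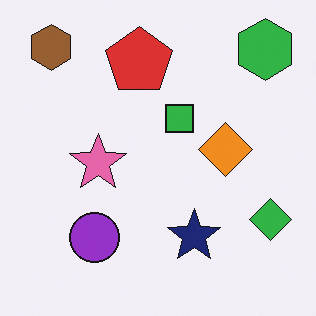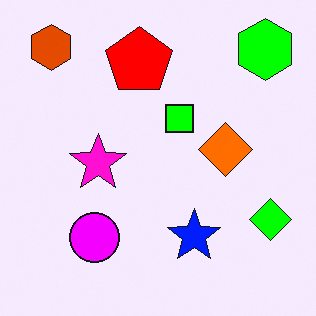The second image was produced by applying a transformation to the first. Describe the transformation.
It was made much more vivid (saturation change).

All colors are more vivid — a global saturation change.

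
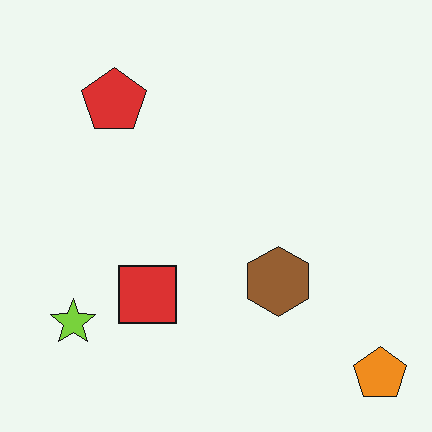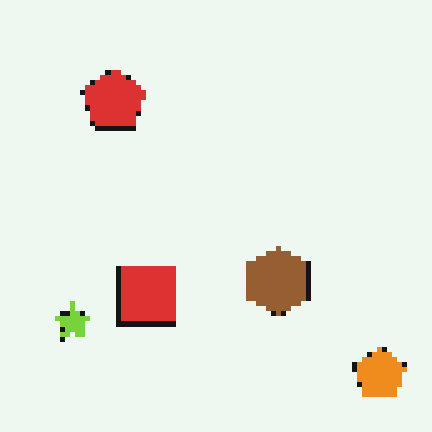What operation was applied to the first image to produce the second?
The image was lightly pixelated (a mild mosaic effect).

Shapes are reduced to large square blocks; fine edges and outlines are lost — a downscale-then-upscale (mosaic) effect.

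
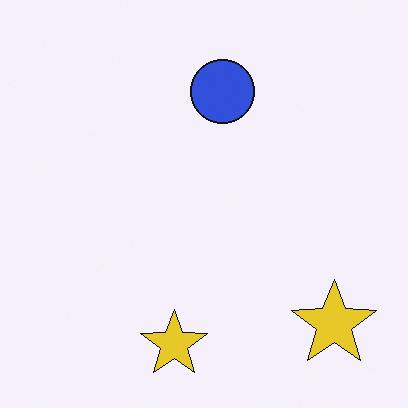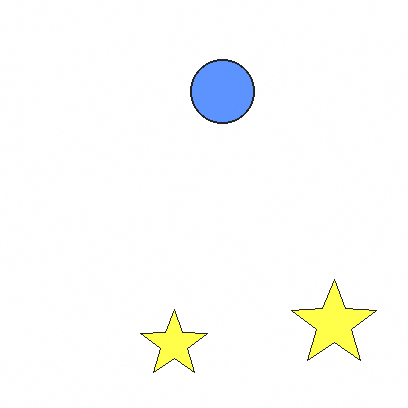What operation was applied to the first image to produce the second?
The second image is the first brightened a lot.

Every pixel — background and shapes alike — is uniformly brightened.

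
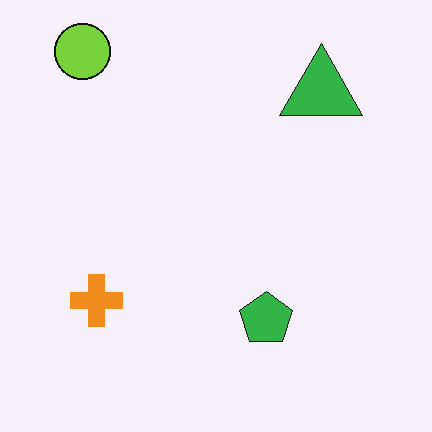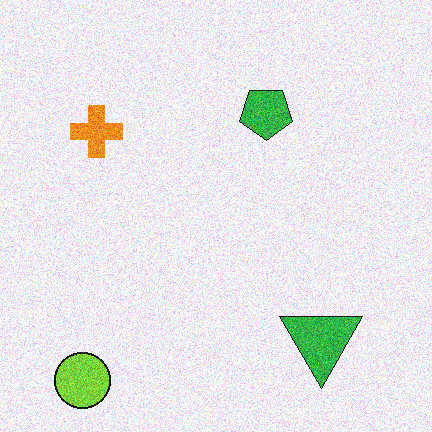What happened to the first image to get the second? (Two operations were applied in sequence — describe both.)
This is the original image degraded with moderate additive noise, then flipped vertically (top ↔ bottom).

Random speckle covers the whole image, including the flat background. The lime circle is in the top-left of the first image and the bottom-left of the second — shapes on opposite sides of the horizontal midline have swapped in a mirror flip.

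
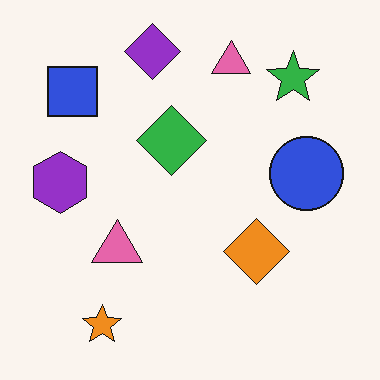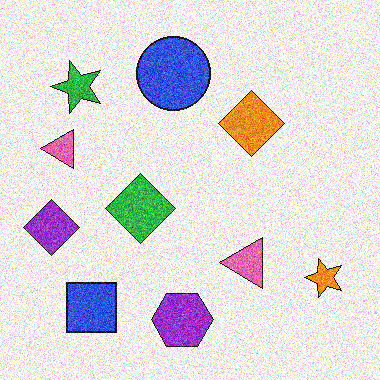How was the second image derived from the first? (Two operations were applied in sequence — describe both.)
The transformation is: degraded with a thick layer of grain, then rotated 90° counter-clockwise.

Random speckle covers the whole image, including the flat background. The orange star sits in the bottom-left of the first image and the bottom-right of the second — consistent with a whole-image 90° counter-clockwise rotation.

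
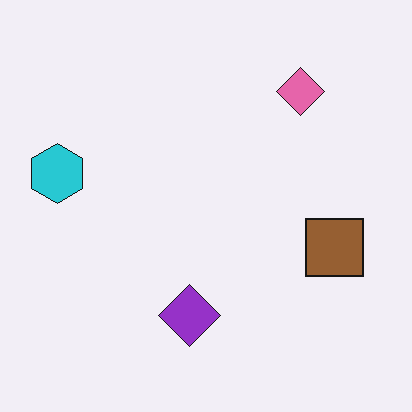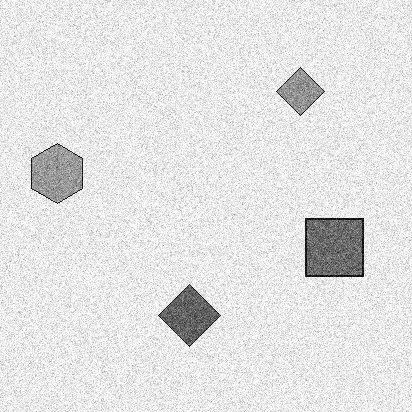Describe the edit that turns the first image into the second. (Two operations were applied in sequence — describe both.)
The image was degraded with heavy additive noise, then converted to grayscale.

Random speckle covers the whole image, including the flat background. All color is removed — every shape is now a shade of grey.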